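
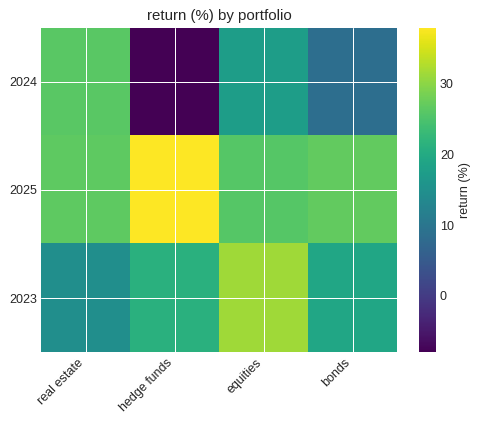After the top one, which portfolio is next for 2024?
equities

Top 3 for 2024: real estate ≈ 25, equities ≈ 20, bonds ≈ 10.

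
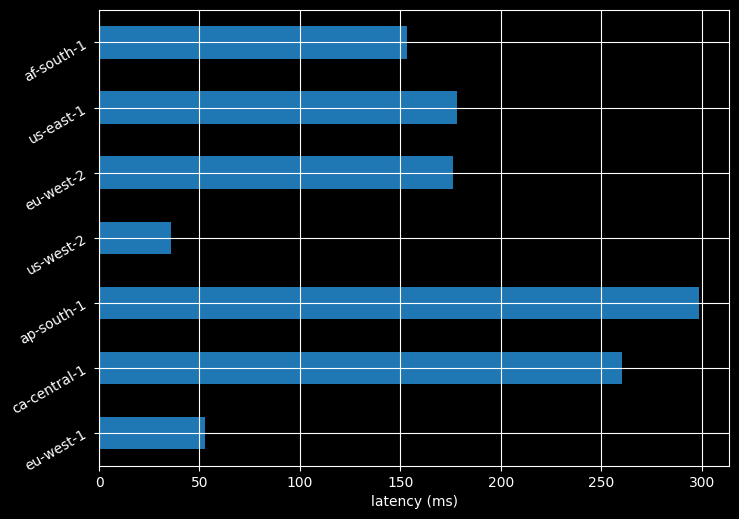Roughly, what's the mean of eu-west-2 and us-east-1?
(175 + 175) / 2 ≈ 175.

≈ 175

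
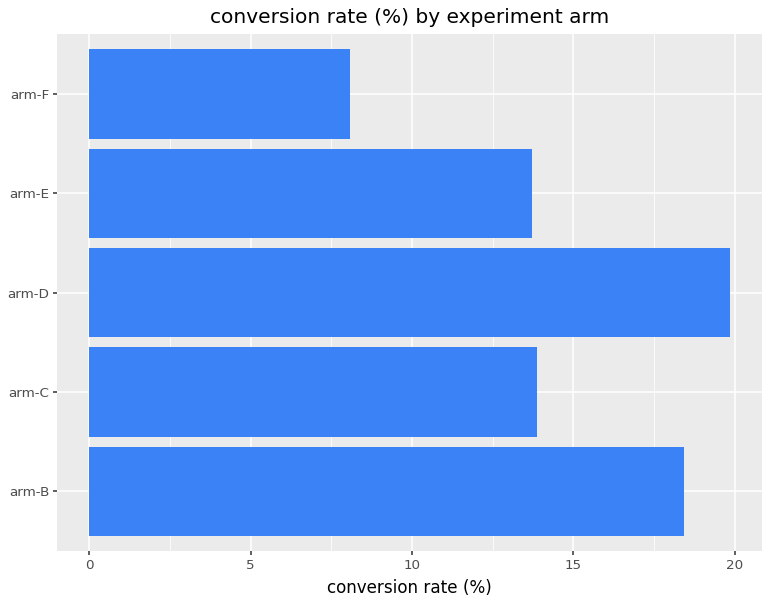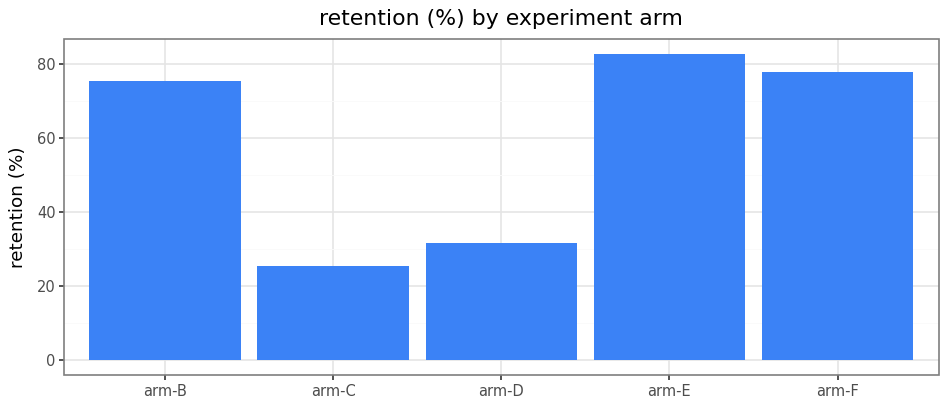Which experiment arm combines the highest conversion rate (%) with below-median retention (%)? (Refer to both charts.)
arm-D

Chart 2 median retention (%) ≈ 80; below-median experiment arms: arm-C, arm-D. Among those, arm-D has the highest conversion rate (%) (≈ 20).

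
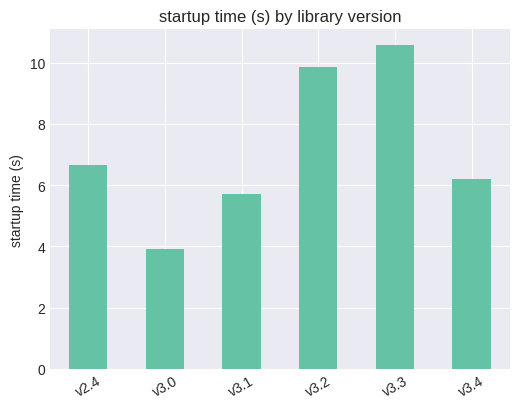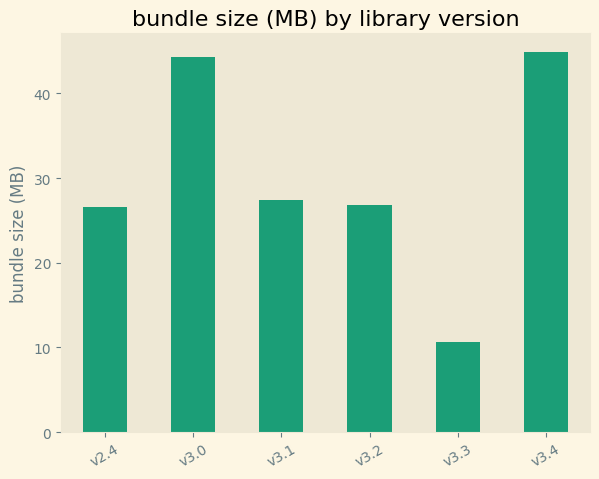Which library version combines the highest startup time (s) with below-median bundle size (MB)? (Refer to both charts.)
Chart 2 median bundle size (MB) ≈ 25; below-median library versions: v2.4, v3.2, v3.3. Among those, v3.3 has the highest startup time (s) (≈ 11).

v3.3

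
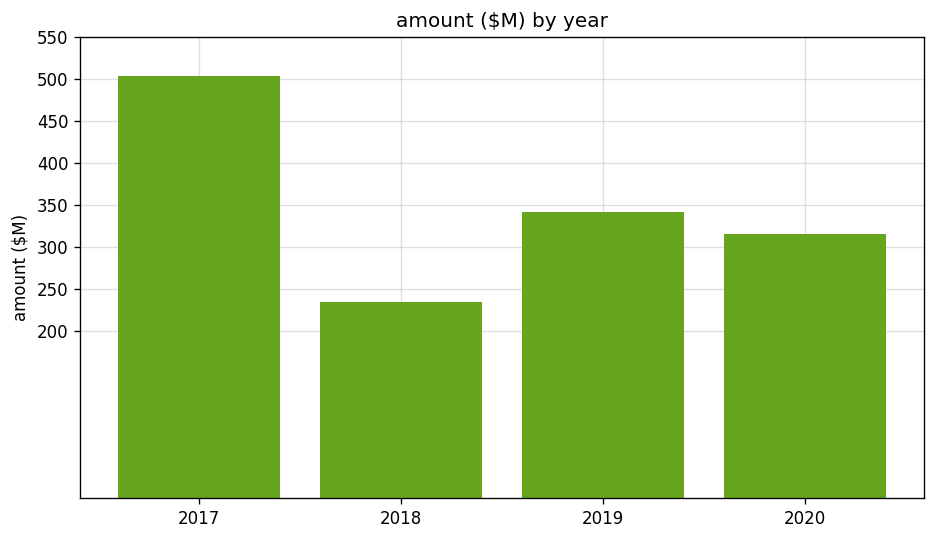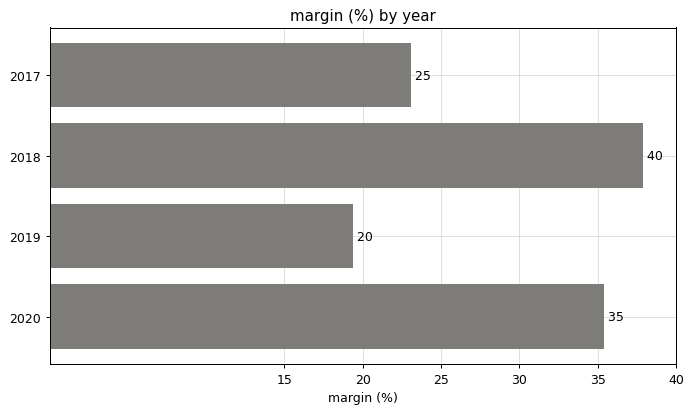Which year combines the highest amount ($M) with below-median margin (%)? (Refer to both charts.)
Chart 2 median margin (%) ≈ 30; below-median years: 2017, 2019. Among those, 2017 has the highest amount ($M) (≈ 500).

2017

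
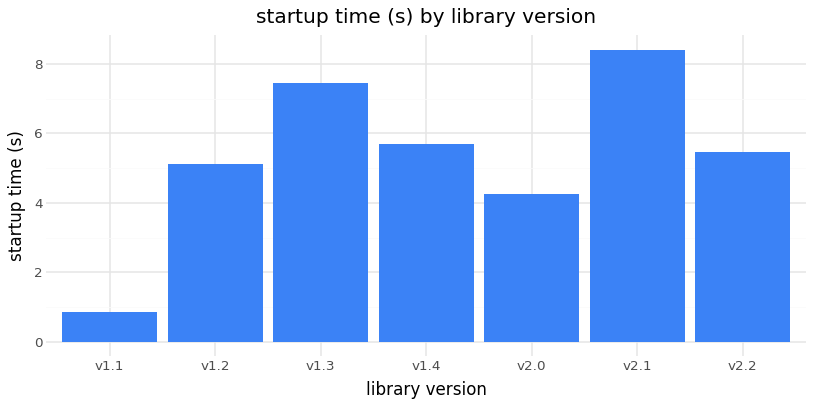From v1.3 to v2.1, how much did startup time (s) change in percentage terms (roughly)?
v1.3 ≈ 7, v2.1 ≈ 8; (8 − 7) / 7 ≈ +14.3%.

≈ +14.3%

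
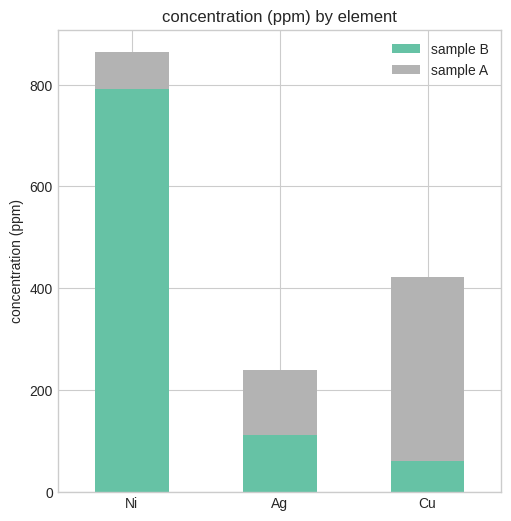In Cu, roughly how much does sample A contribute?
sample A top ≈ 400, bottom ≈ 100; segment ≈ 300.

≈ 300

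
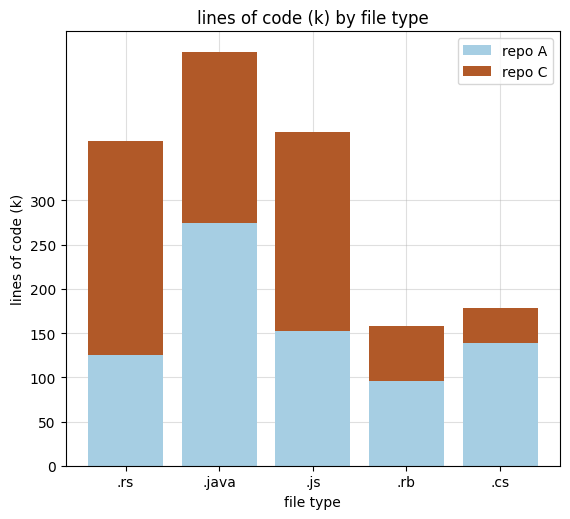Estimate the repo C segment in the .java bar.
repo C top ≈ 450, bottom ≈ 250; segment ≈ 200.

≈ 200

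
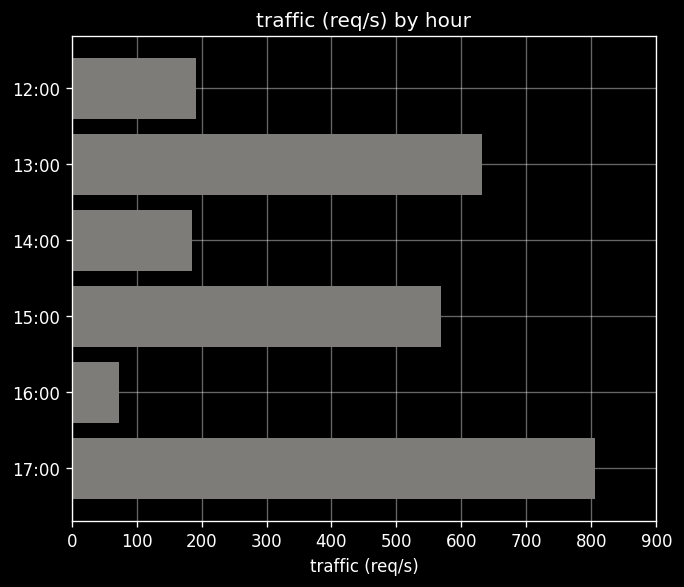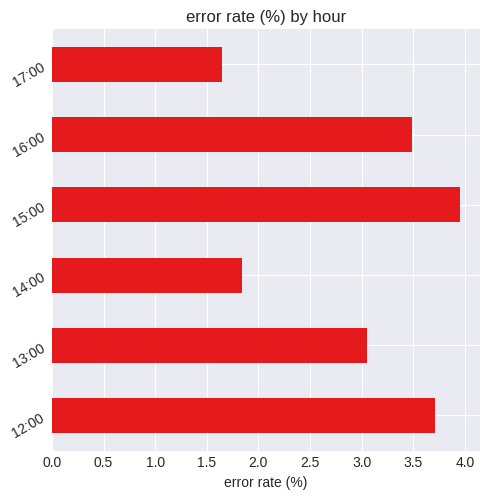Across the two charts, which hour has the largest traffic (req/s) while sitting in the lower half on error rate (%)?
17:00

Chart 2 median error rate (%) ≈ 3.5; below-median hours: 13:00, 14:00, 17:00. Among those, 17:00 has the highest traffic (req/s) (≈ 800).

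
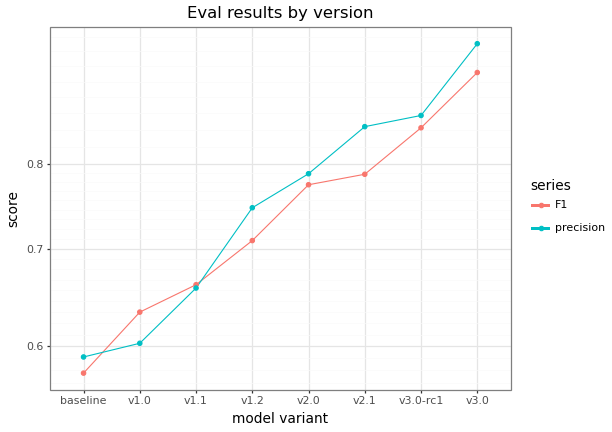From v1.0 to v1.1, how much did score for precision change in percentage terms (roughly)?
v1.0 ≈ 0.60, v1.1 ≈ 0.65; (0.65 − 0.60) / 0.60 ≈ +8.3%.

≈ +8.3%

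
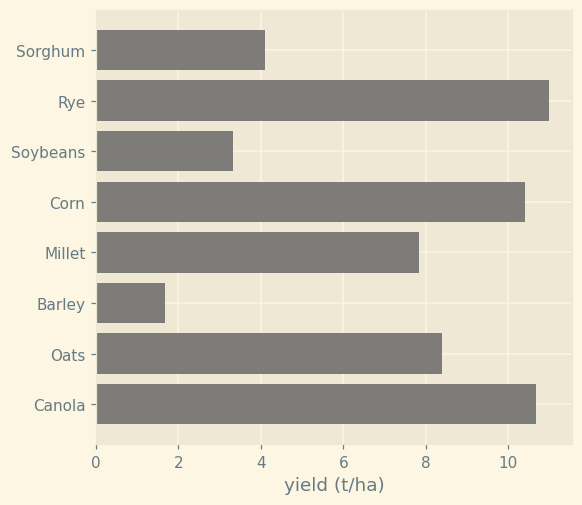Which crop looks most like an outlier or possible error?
Barley

Barley ≈ 2; the rest sit between ≈ 3 and ≈ 11.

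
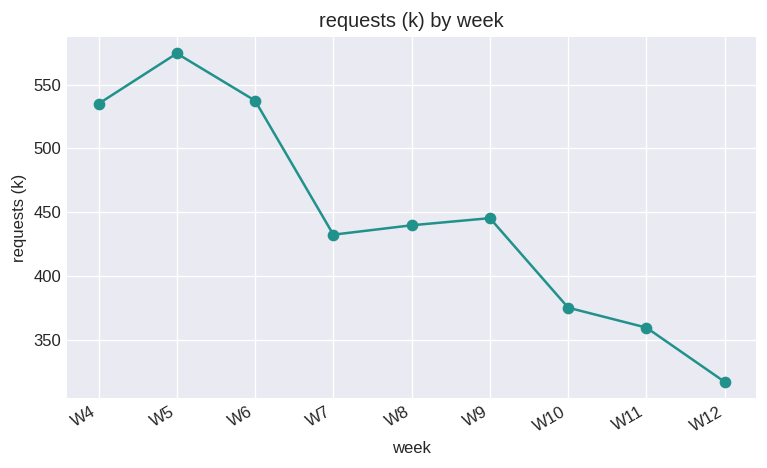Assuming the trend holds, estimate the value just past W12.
Last three: 375, 350, 325 → slope ≈ -25/step → next ≈ 300.

≈ 300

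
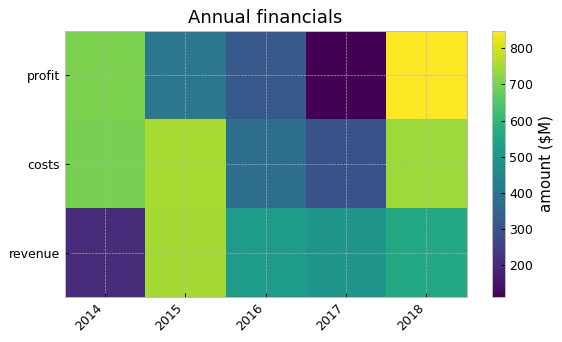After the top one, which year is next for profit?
Top 3 for profit: 2018 ≈ 800, 2014 ≈ 700, 2015 ≈ 400.

2014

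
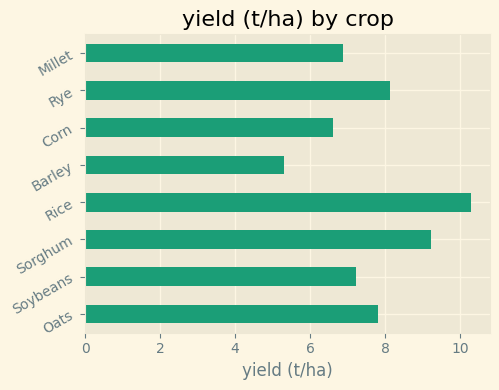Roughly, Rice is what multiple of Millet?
Rice ≈ 10, Millet ≈ 7; 10/7 ≈ 1.43.

≈ 1.43×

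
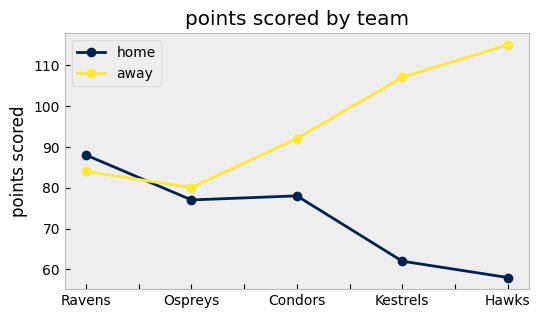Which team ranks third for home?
Ospreys

Top 4 for home: Ravens ≈ 90, Condors ≈ 80, Ospreys ≈ 75, Kestrels ≈ 60.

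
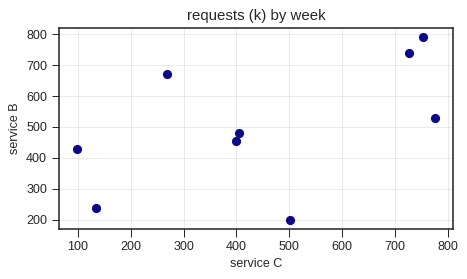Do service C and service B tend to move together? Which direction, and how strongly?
Points are positively correlated; moderate (|r| ≈ 0.5).

positive, moderate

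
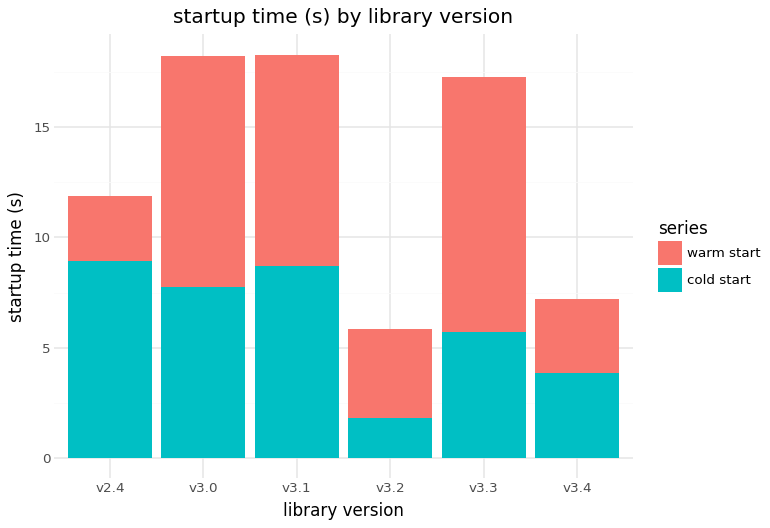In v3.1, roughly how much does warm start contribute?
≈ 10

warm start top ≈ 18, bottom ≈ 8; segment ≈ 10.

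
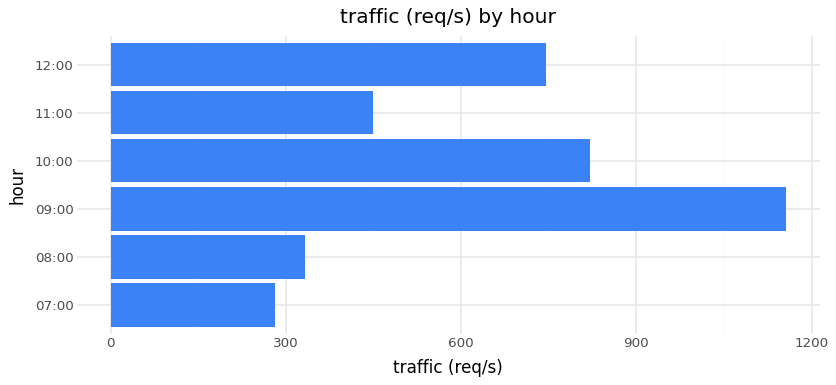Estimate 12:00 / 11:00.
≈ 1.75×

12:00 ≈ 700, 11:00 ≈ 400; 700/400 ≈ 1.75.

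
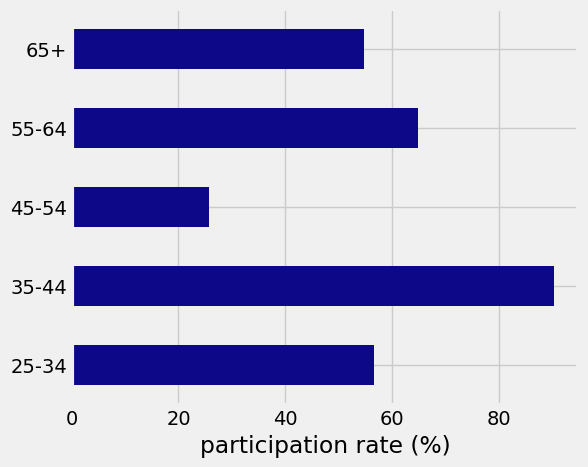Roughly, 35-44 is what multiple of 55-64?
35-44 ≈ 90, 55-64 ≈ 60; 90/60 ≈ 1.5.

≈ 1.5×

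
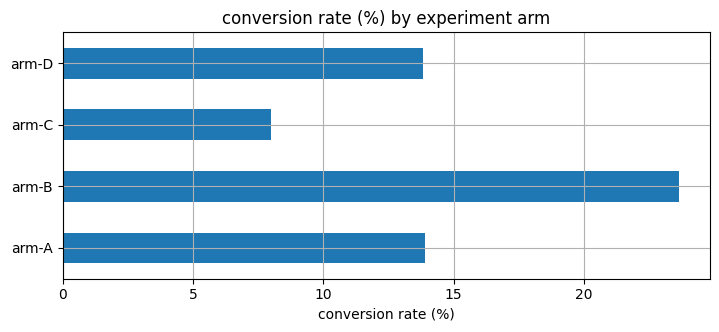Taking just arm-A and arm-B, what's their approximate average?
(14 + 24) / 2 ≈ 19.

≈ 19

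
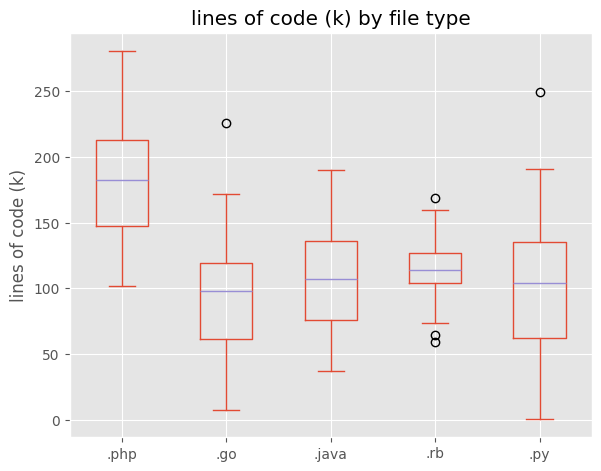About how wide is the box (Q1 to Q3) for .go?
≈ 60

Q3 ≈ 120, Q1 ≈ 60; IQR ≈ 60.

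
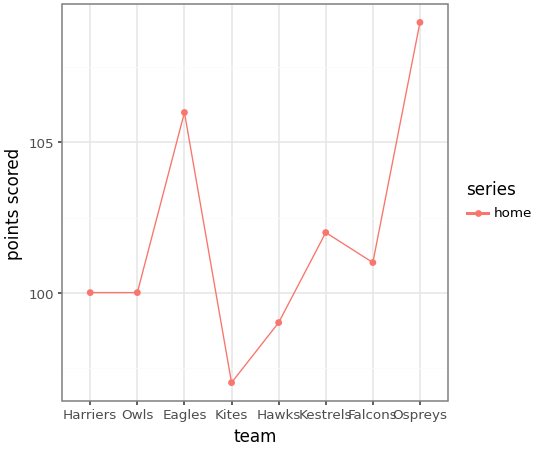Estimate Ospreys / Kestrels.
Ospreys ≈ 109, Kestrels ≈ 102; 109/102 ≈ 1.07.

≈ 1.07×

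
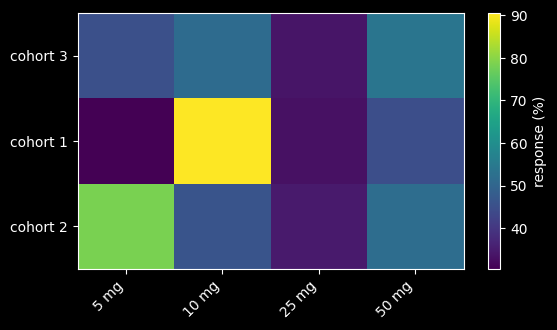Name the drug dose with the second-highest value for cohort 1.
50 mg

Top 3 for cohort 1: 10 mg ≈ 90, 50 mg ≈ 40, 25 mg ≈ 30.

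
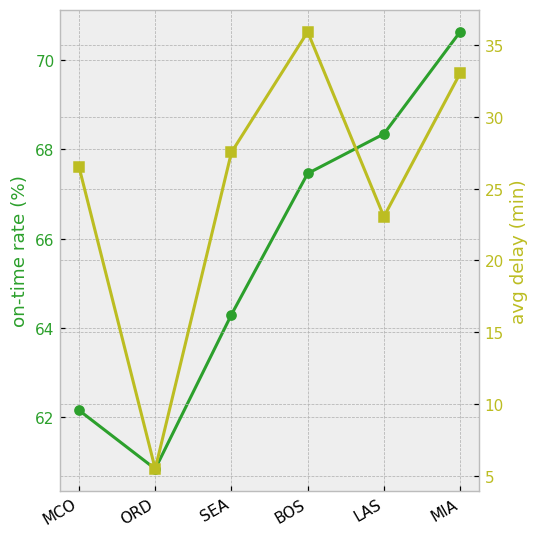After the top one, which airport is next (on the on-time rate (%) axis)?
Top 3 (on the on-time rate (%) axis): MIA ≈ 71, LAS ≈ 68, BOS ≈ 67.

LAS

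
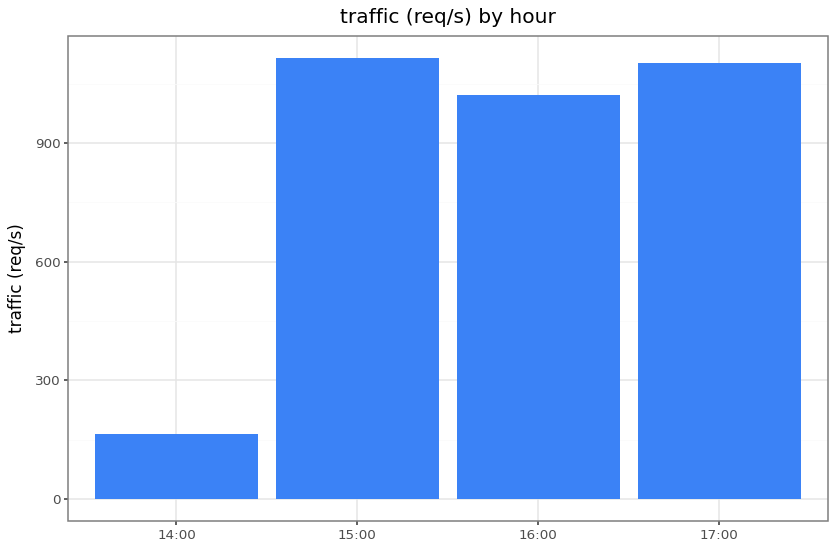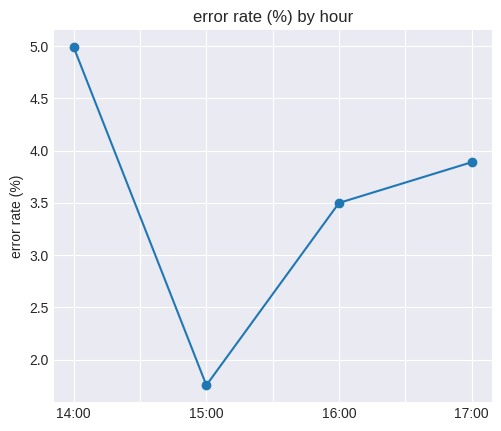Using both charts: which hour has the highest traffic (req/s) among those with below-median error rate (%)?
15:00

Chart 2 median error rate (%) ≈ 3.5; below-median hours: 15:00, 16:00. Among those, 15:00 has the highest traffic (req/s) (≈ 1200).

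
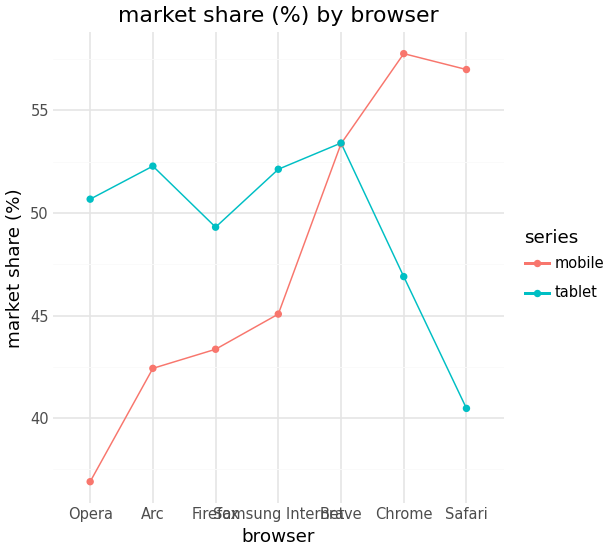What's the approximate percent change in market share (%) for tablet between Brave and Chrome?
≈ -14.8%

Brave ≈ 54, Chrome ≈ 46; (46 − 54) / 54 ≈ -14.8%.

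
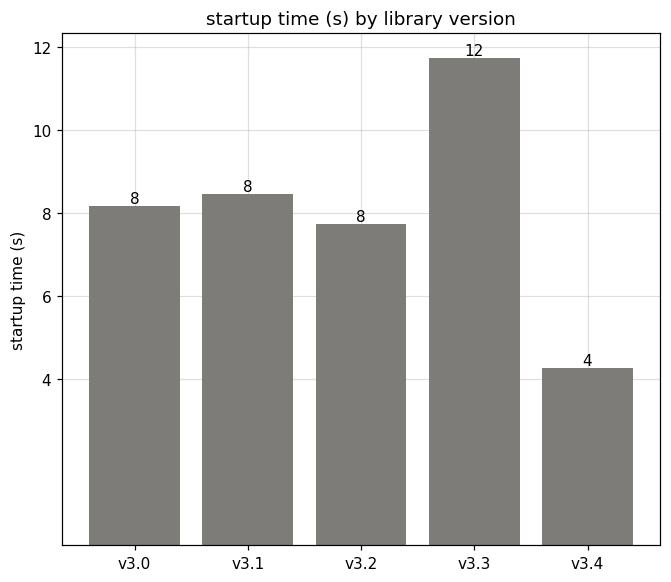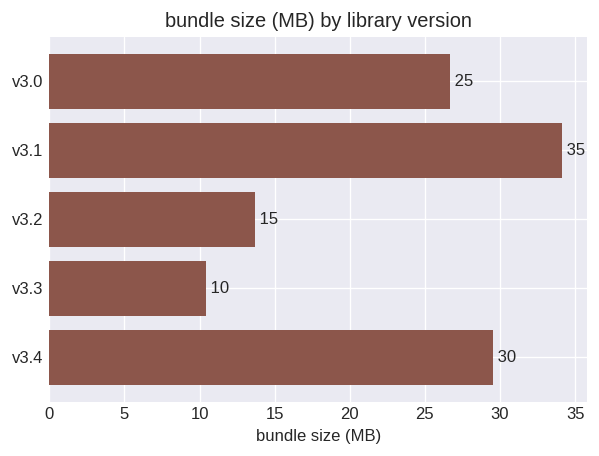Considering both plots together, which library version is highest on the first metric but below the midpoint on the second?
v3.3

Chart 2 median bundle size (MB) ≈ 25; below-median library versions: v3.2, v3.3. Among those, v3.3 has the highest startup time (s) (≈ 12).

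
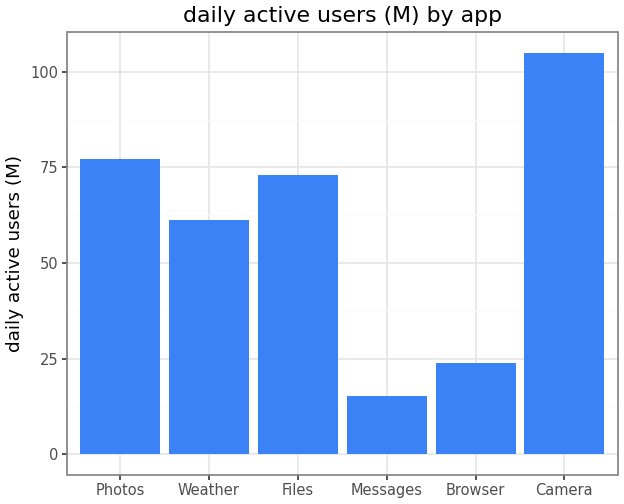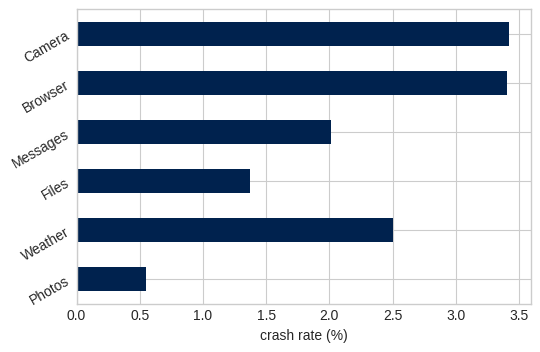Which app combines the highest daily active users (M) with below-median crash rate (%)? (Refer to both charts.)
Chart 2 median crash rate (%) ≈ 2.5; below-median apps: Photos, Files, Messages. Among those, Photos has the highest daily active users (M) (≈ 80).

Photos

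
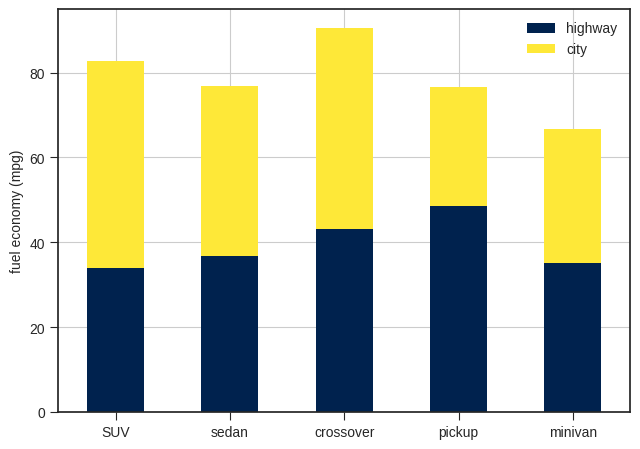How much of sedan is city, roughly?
city top ≈ 80, bottom ≈ 40; segment ≈ 40.

≈ 40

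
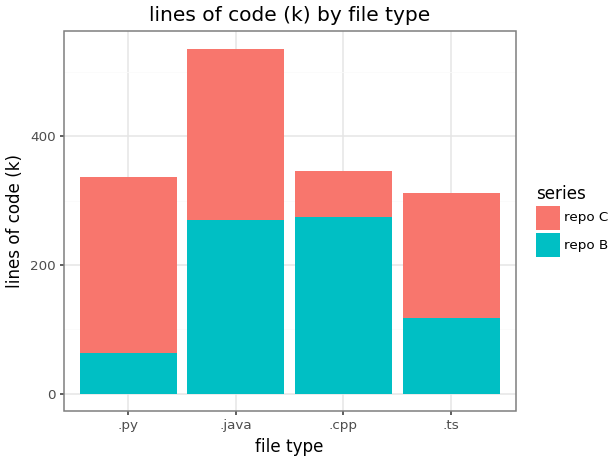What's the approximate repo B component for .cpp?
repo B top ≈ 250, bottom ≈ 0; segment ≈ 250.

≈ 250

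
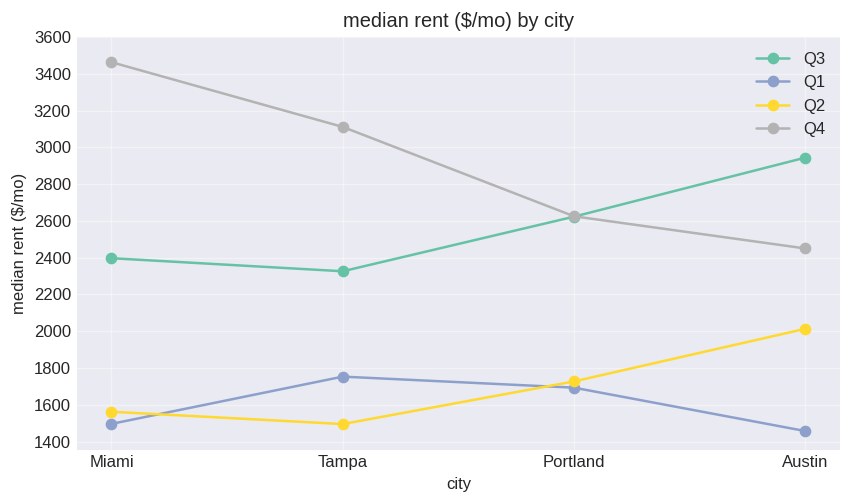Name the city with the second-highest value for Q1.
Portland

Top 3 for Q1: Tampa ≈ 1800, Portland ≈ 1600, Miami ≈ 1400.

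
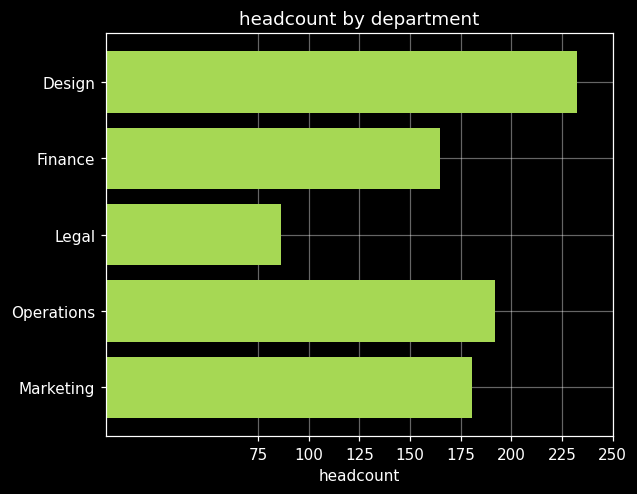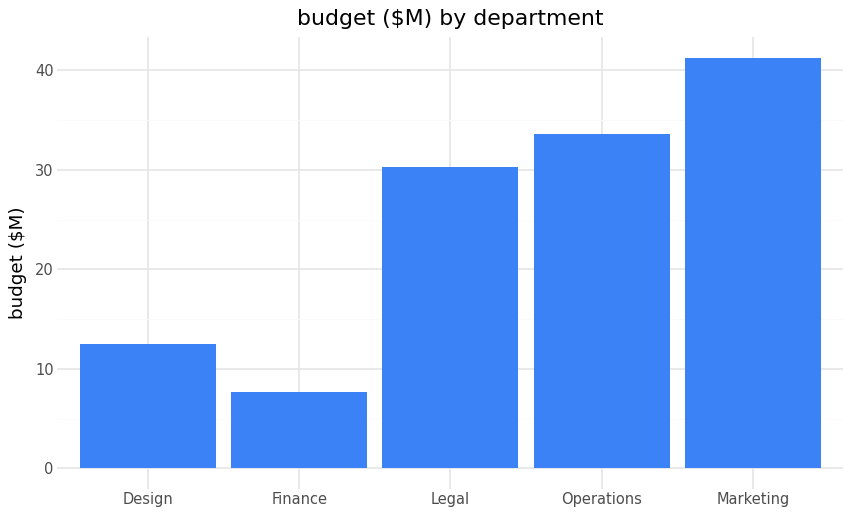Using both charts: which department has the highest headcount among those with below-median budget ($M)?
Chart 2 median budget ($M) ≈ 30; below-median departments: Design, Finance. Among those, Design has the highest headcount (≈ 225).

Design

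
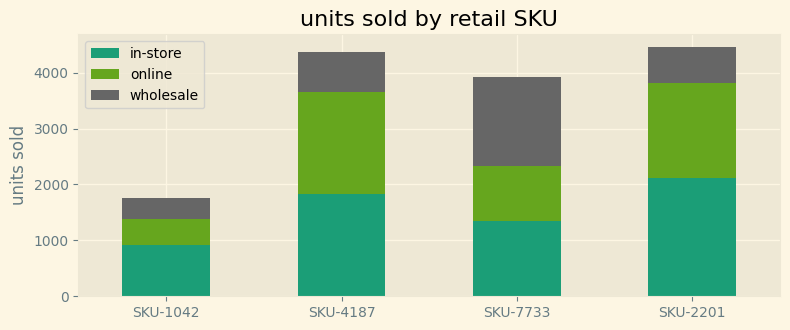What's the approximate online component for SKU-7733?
online top ≈ 2500, bottom ≈ 1500; segment ≈ 1000.

≈ 1000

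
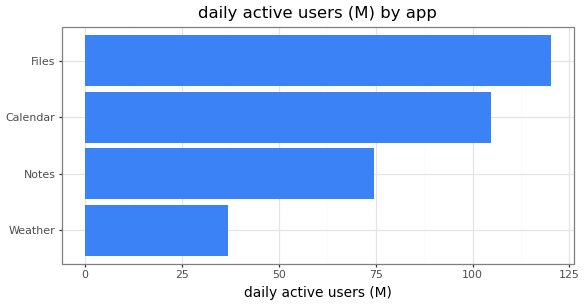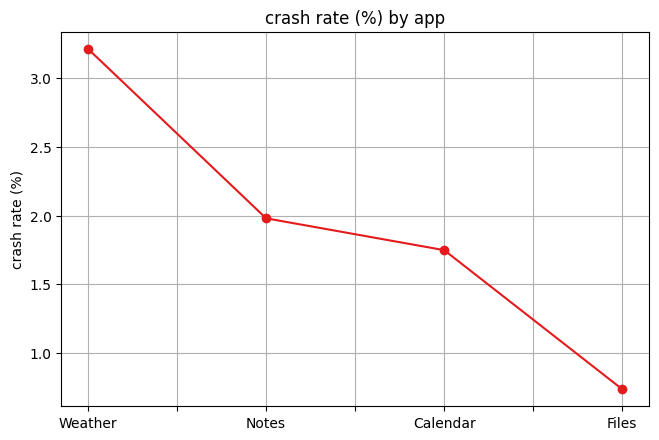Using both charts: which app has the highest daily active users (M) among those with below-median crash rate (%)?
Chart 2 median crash rate (%) ≈ 2; below-median apps: Calendar, Files. Among those, Files has the highest daily active users (M) (≈ 120).

Files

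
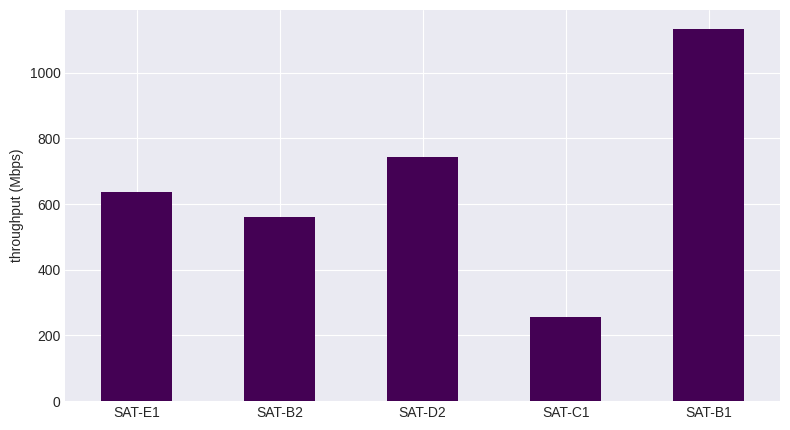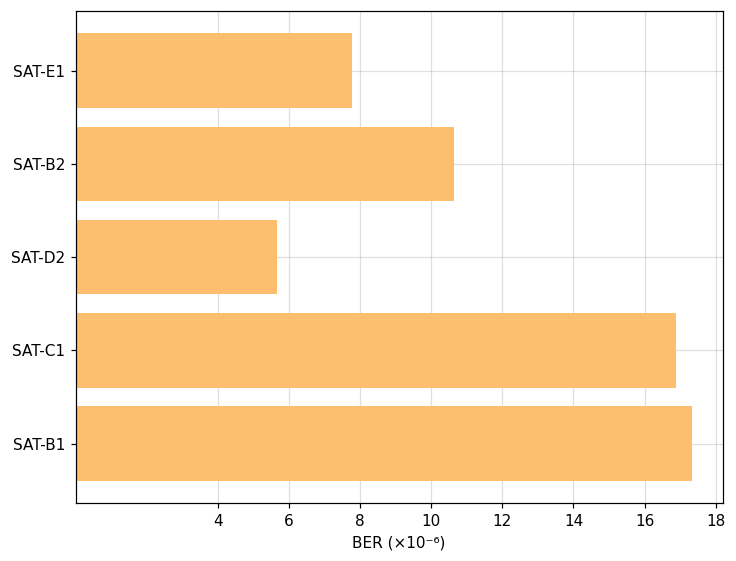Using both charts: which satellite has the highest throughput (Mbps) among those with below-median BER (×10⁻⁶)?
SAT-D2

Chart 2 median BER (×10⁻⁶) ≈ 10; below-median satellites: SAT-E1, SAT-D2. Among those, SAT-D2 has the highest throughput (Mbps) (≈ 800).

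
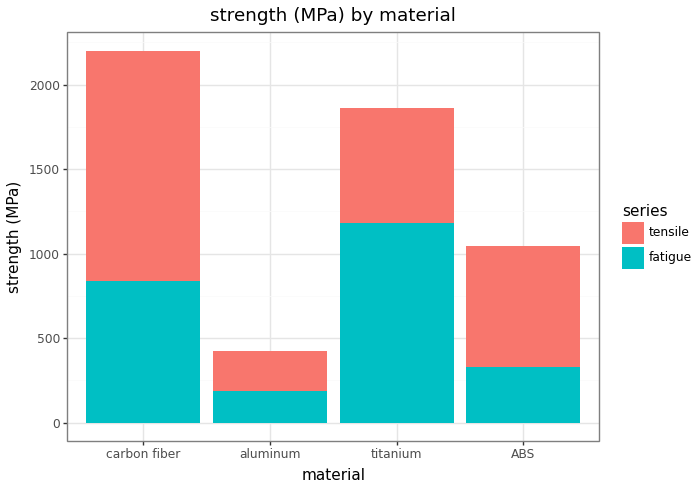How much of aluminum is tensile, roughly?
tensile top ≈ 400, bottom ≈ 200; segment ≈ 200.

≈ 200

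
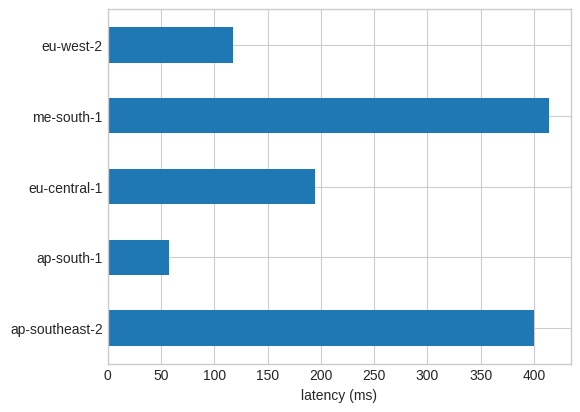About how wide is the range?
≈ 350

Max me-south-1 ≈ 400, min ap-south-1 ≈ 50; range ≈ 350.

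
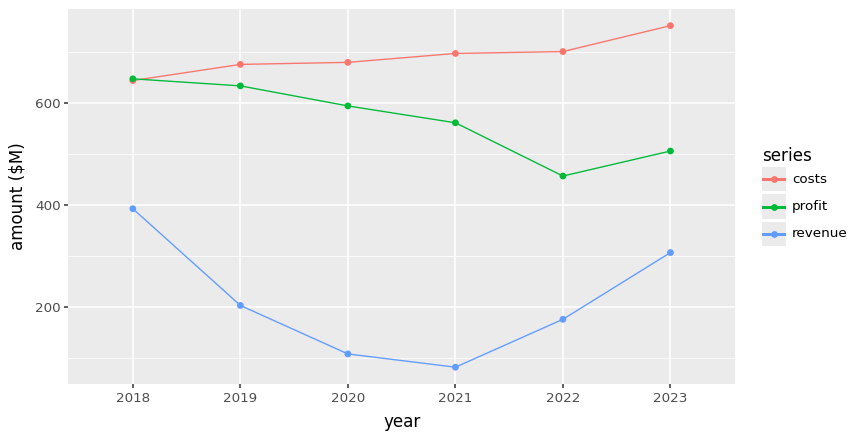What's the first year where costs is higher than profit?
2019

2018: costs ≈ 600 vs profit ≈ 600 (not yet); 2019: costs ≈ 700 vs profit ≈ 600 (first crossover).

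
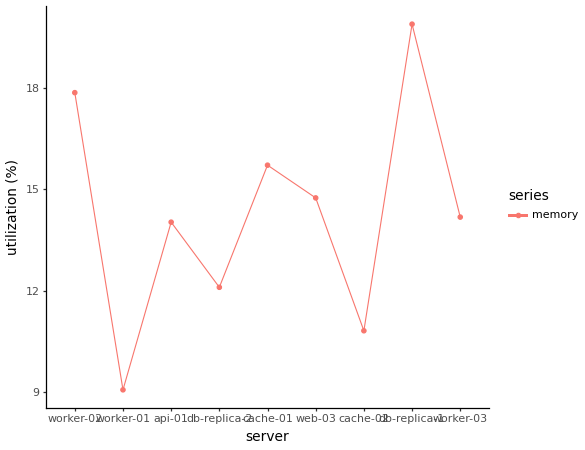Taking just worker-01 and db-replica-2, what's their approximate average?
≈ 10

(9 + 12) / 2 ≈ 10.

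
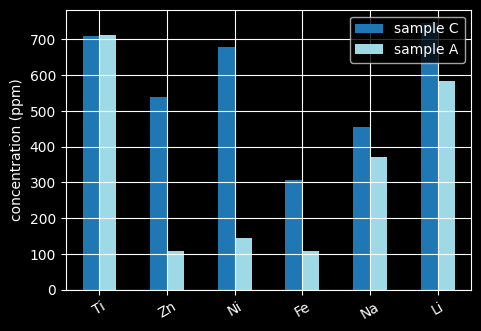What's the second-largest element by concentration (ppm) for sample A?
Li

Top 3 for sample A: Ti ≈ 700, Li ≈ 600, Na ≈ 400.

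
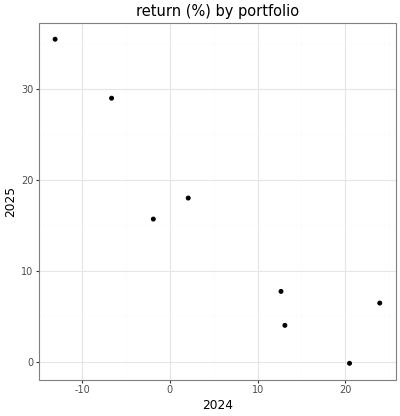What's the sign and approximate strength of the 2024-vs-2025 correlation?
Points are negatively correlated; strong (|r| ≈ 0.9).

negative, strong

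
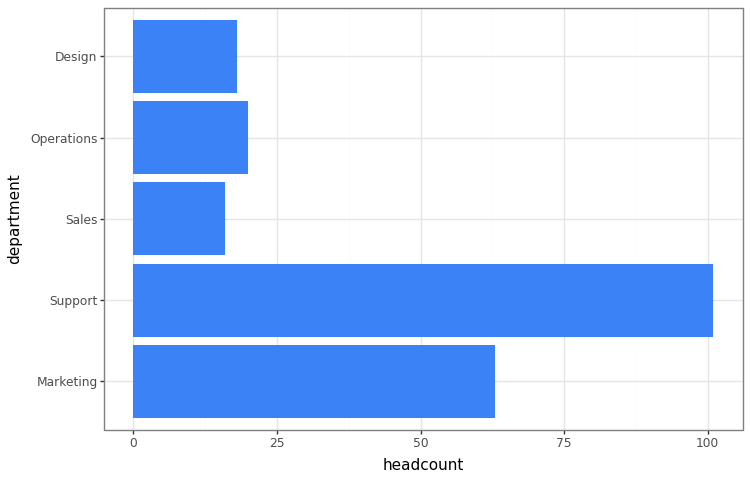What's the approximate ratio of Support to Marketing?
≈ 1.67×

Support ≈ 100, Marketing ≈ 60; 100/60 ≈ 1.67.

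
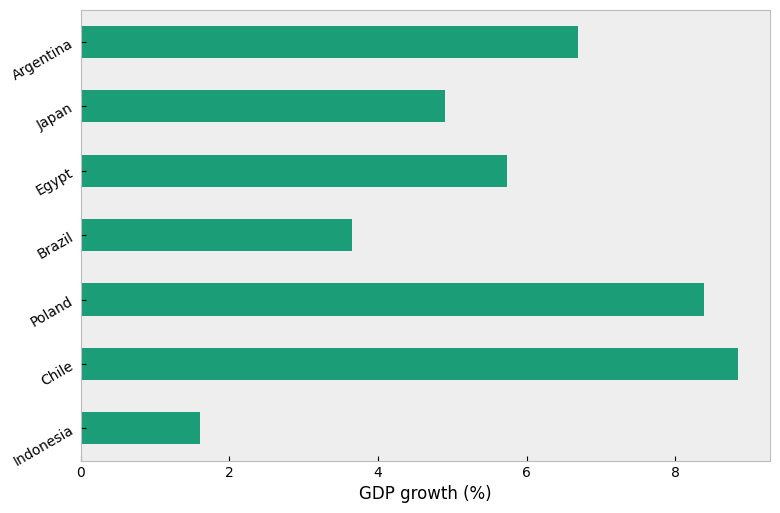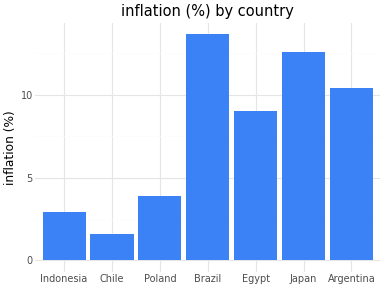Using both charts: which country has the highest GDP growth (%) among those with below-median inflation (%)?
Chile

Chart 2 median inflation (%) ≈ 10; below-median countries: Indonesia, Chile, Poland. Among those, Chile has the highest GDP growth (%) (≈ 9).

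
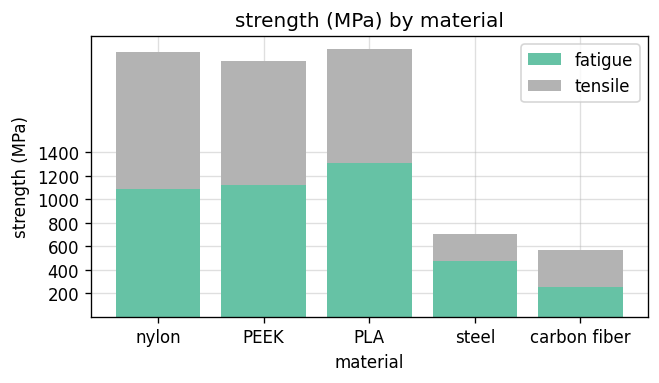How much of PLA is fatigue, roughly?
≈ 1400

fatigue top ≈ 1400, bottom ≈ 0; segment ≈ 1400.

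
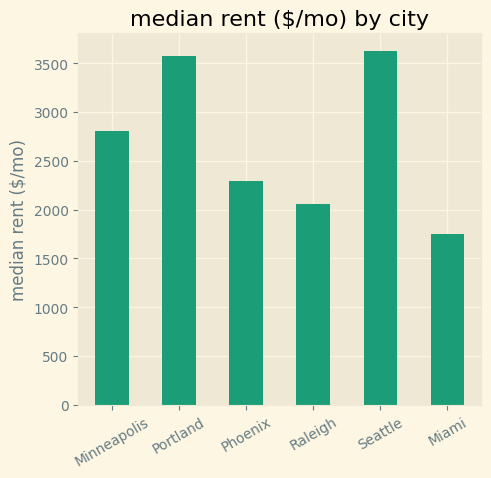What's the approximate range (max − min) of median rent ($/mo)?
Max Seattle ≈ 3500, min Miami ≈ 1500; range ≈ 2000.

≈ 2000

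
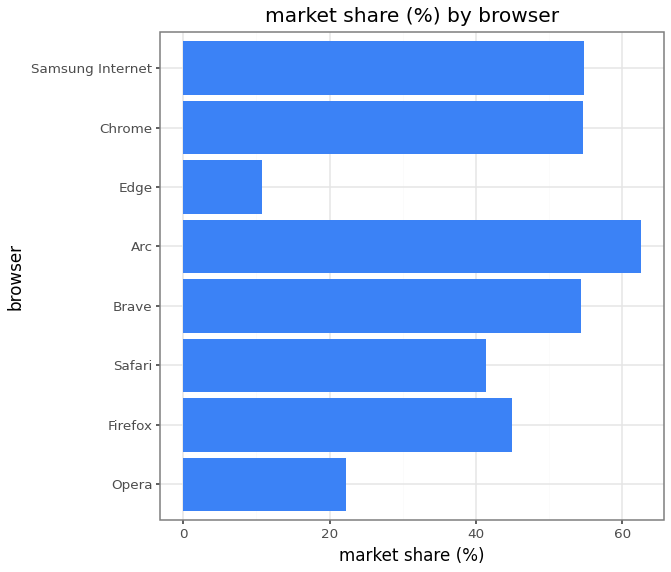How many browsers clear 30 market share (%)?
Above 30: Firefox, Safari, Brave, Arc, Chrome, Samsung Internet.

6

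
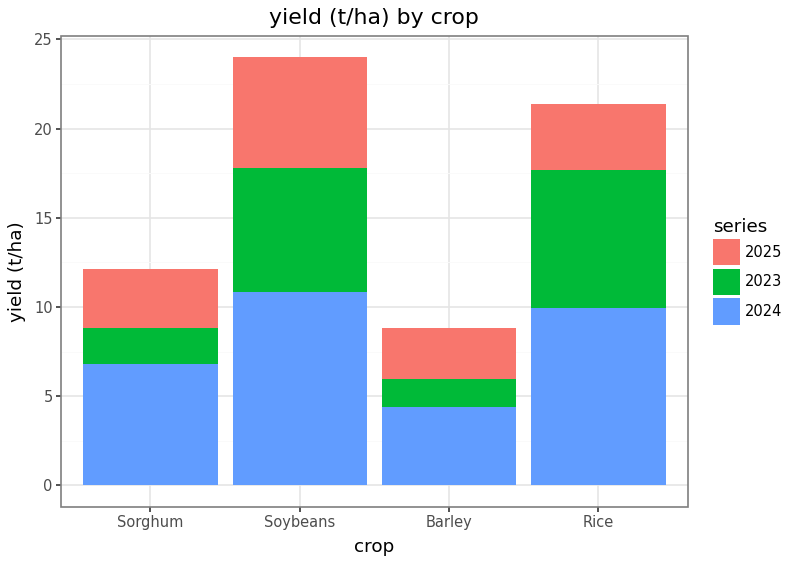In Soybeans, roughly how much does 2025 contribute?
2025 top ≈ 24, bottom ≈ 18; segment ≈ 6.

≈ 6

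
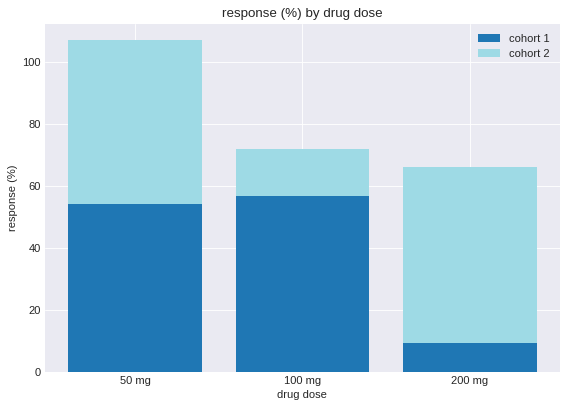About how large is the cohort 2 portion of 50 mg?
cohort 2 top ≈ 110, bottom ≈ 50; segment ≈ 60.

≈ 60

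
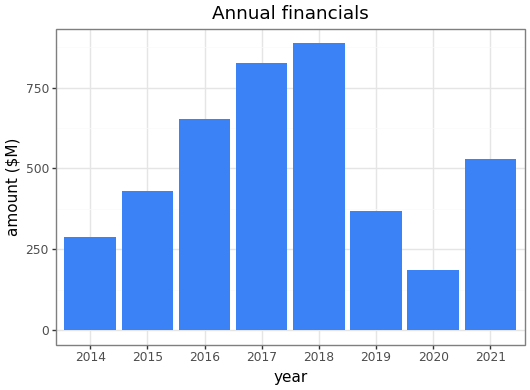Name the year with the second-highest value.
Top 3: 2018 ≈ 900, 2017 ≈ 800, 2016 ≈ 700.

2017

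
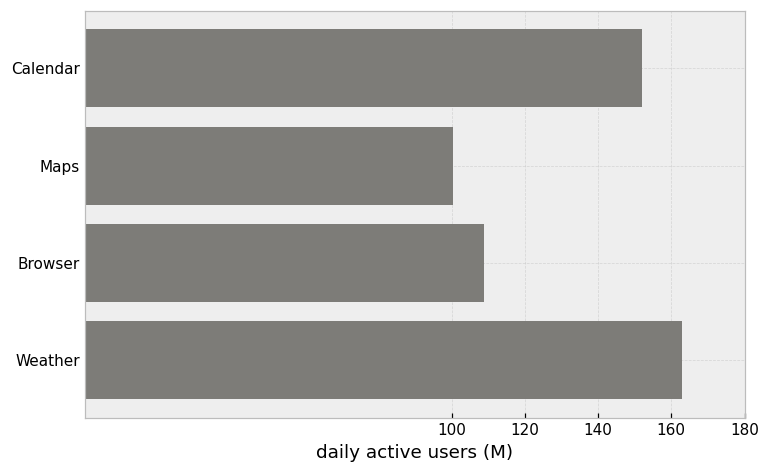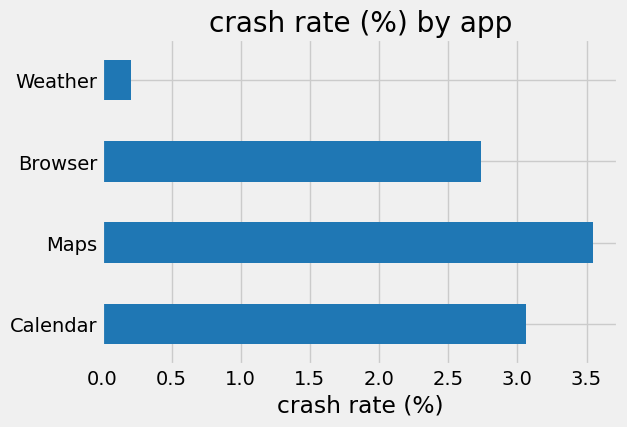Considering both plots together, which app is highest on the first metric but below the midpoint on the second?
Weather

Chart 2 median crash rate (%) ≈ 3; below-median apps: Browser, Weather. Among those, Weather has the highest daily active users (M) (≈ 160).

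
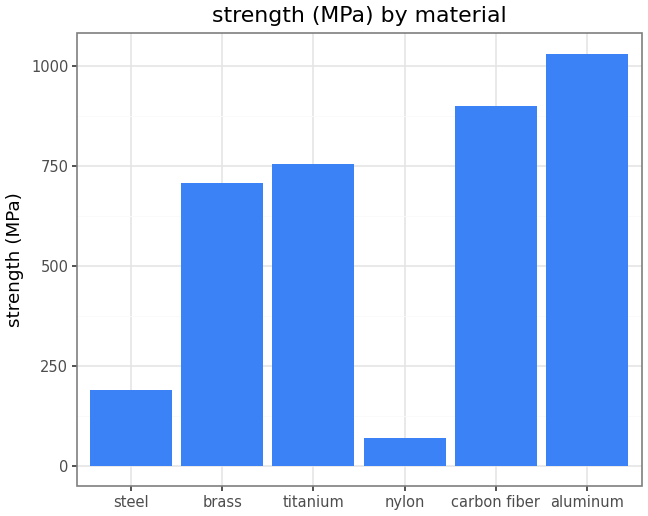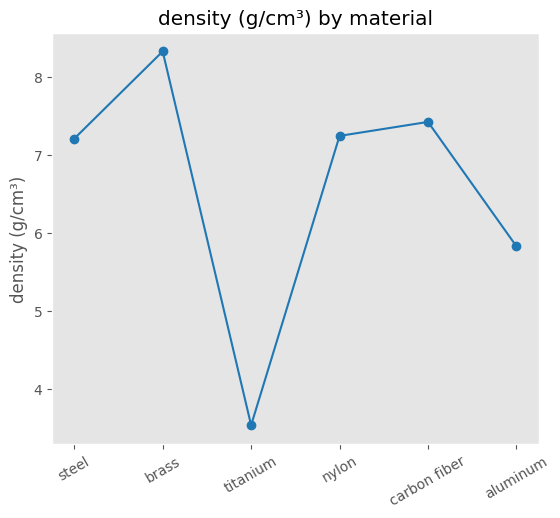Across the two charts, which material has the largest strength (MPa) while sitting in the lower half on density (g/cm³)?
aluminum

Chart 2 median density (g/cm³) ≈ 7; below-median materials: steel, titanium, aluminum. Among those, aluminum has the highest strength (MPa) (≈ 1000).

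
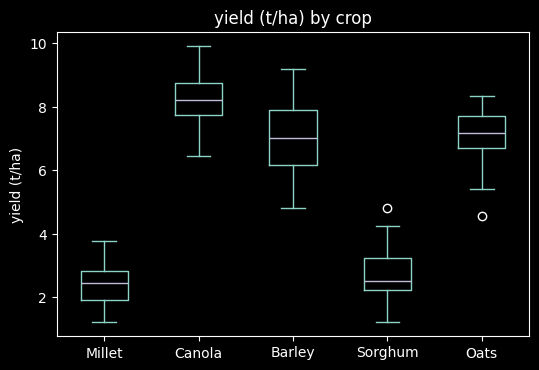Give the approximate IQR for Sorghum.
Q3 ≈ 3, Q1 ≈ 2; IQR ≈ 1.

≈ 1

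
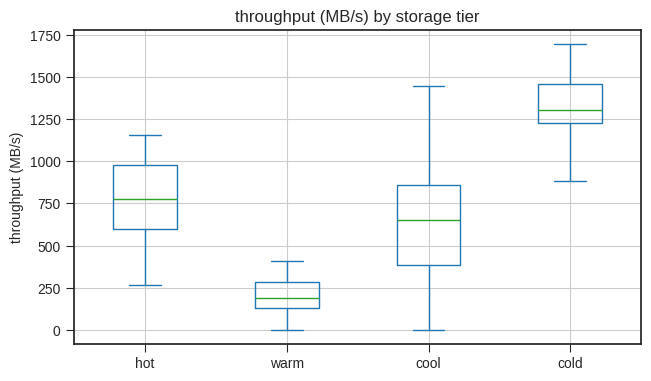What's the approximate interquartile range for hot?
Q3 ≈ 1000, Q1 ≈ 600; IQR ≈ 400.

≈ 400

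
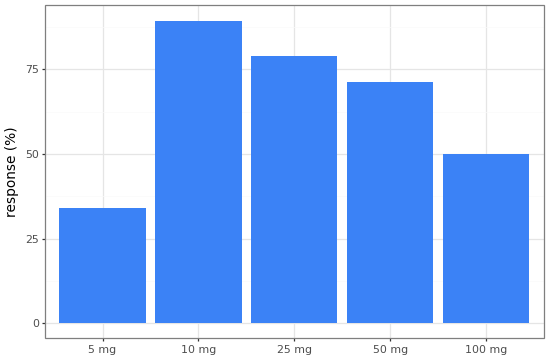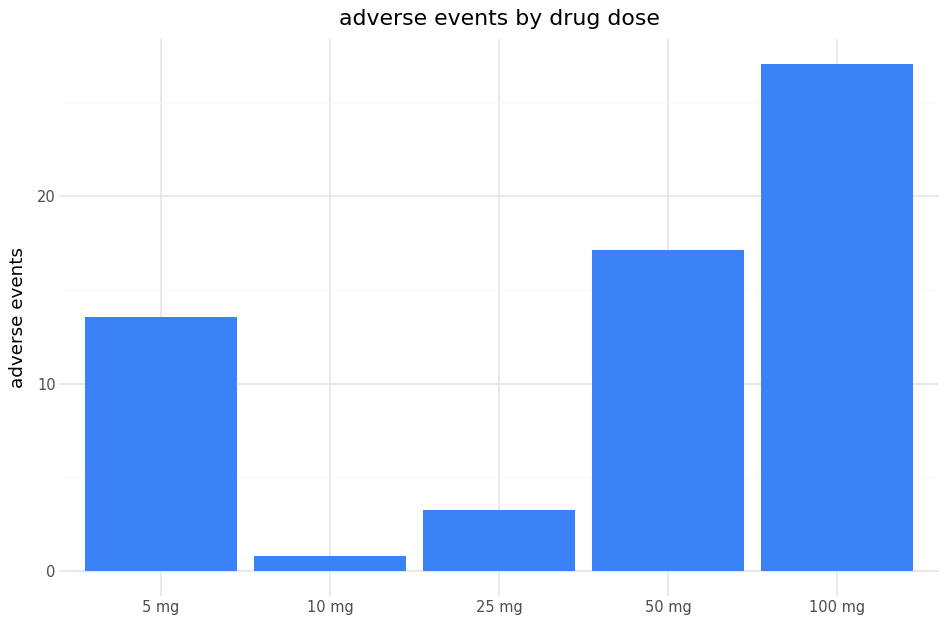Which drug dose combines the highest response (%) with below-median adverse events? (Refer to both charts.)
Chart 2 median adverse events ≈ 15; below-median drug doses: 10 mg, 25 mg. Among those, 10 mg has the highest response (%) (≈ 90).

10 mg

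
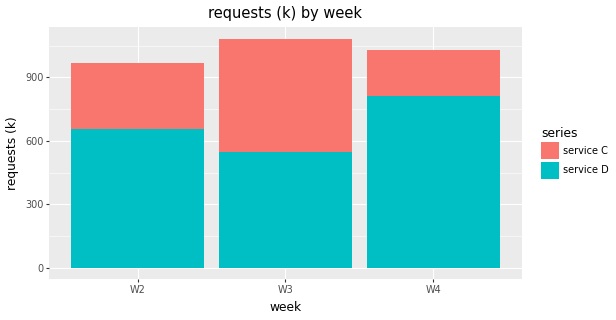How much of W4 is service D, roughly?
≈ 800

service D top ≈ 800, bottom ≈ 0; segment ≈ 800.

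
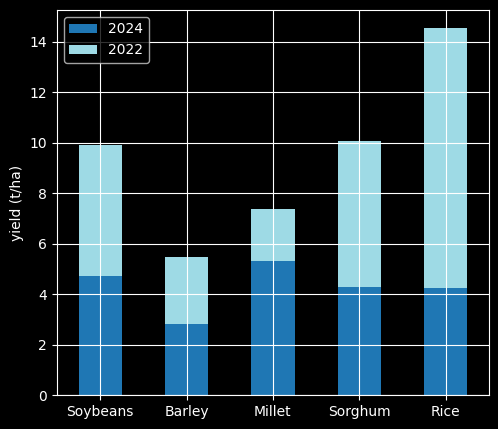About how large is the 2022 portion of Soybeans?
2022 top ≈ 10, bottom ≈ 4; segment ≈ 6.

≈ 6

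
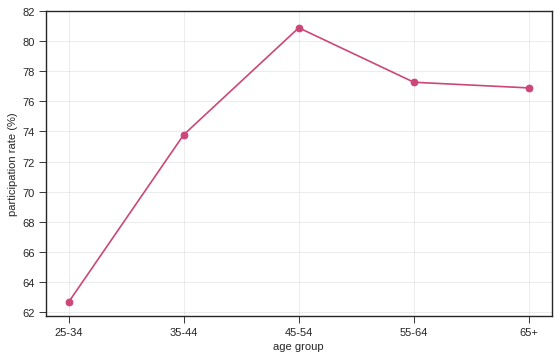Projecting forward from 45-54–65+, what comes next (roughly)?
Last three: 80, 78, 76 → slope ≈ -2/step → next ≈ 74.

≈ 74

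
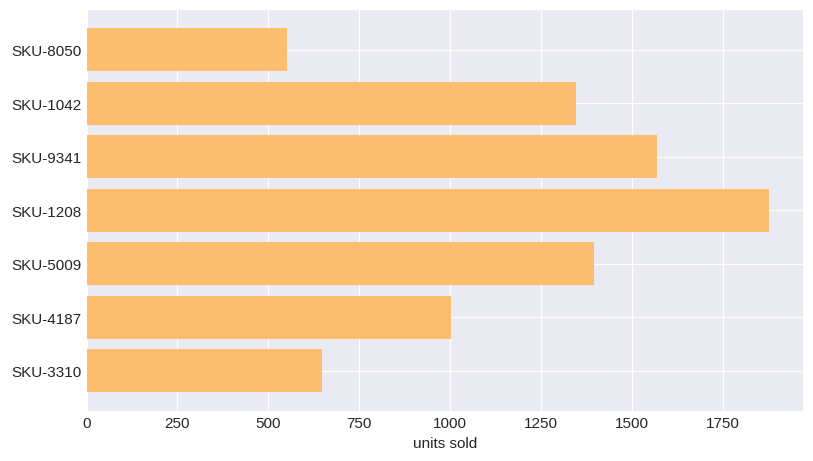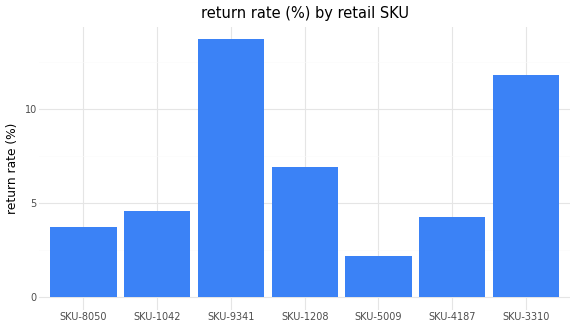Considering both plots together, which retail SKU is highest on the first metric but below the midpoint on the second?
SKU-5009

Chart 2 median return rate (%) ≈ 4; below-median retail SKUs: SKU-8050, SKU-5009, SKU-4187. Among those, SKU-5009 has the highest units sold (≈ 1400).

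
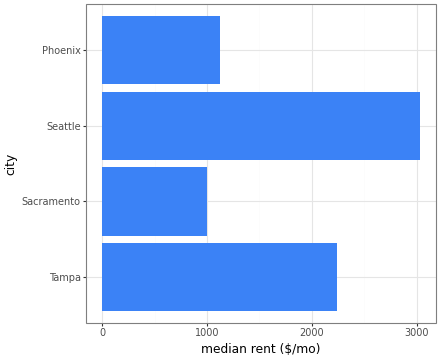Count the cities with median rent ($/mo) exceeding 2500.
1

Above 2500: Seattle.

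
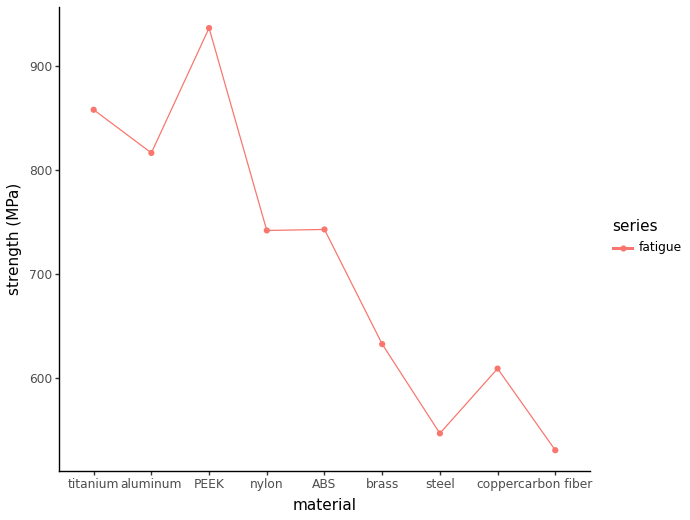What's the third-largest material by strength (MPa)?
aluminum

Top 4: PEEK ≈ 950, titanium ≈ 850, aluminum ≈ 800, ABS ≈ 750.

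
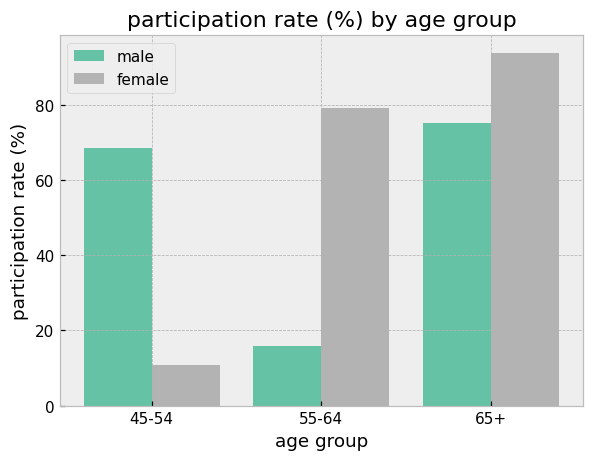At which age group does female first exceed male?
45-54: female ≈ 10 vs male ≈ 70 (not yet); 55-64: female ≈ 80 vs male ≈ 20 (first crossover).

55-64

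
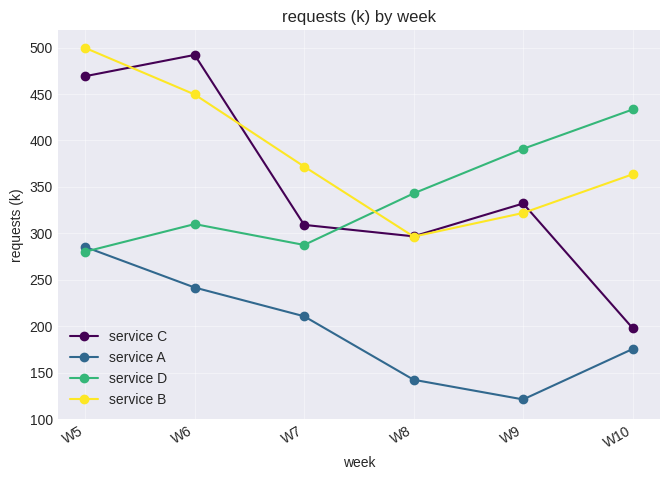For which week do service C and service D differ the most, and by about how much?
W10: service C ≈ 200, service D ≈ 450 → gap ≈ 250. Next-largest (W5) is only ≈ 150.

W10, ≈ 250 k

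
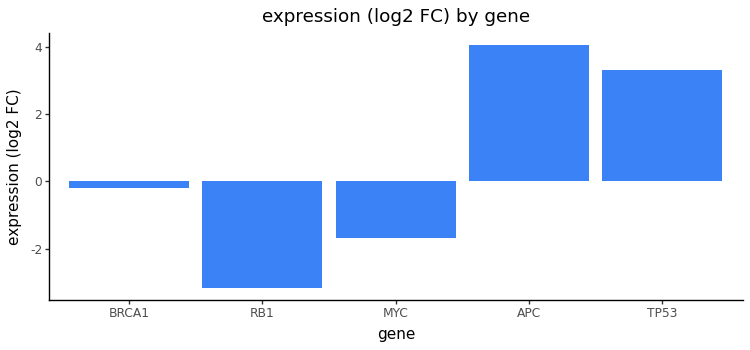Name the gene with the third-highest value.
BRCA1

Top 4: APC ≈ 4, TP53 ≈ 3, BRCA1 ≈ 0, MYC ≈ -2.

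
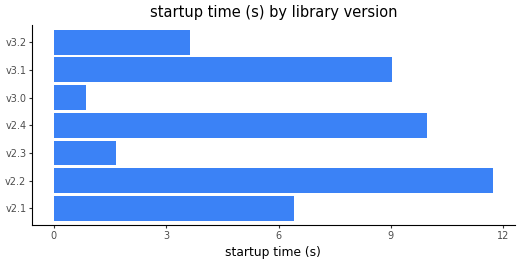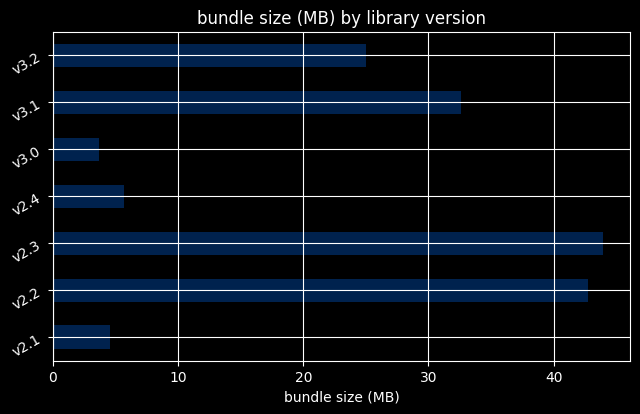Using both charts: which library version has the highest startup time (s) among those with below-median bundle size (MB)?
Chart 2 median bundle size (MB) ≈ 25; below-median library versions: v2.1, v2.4, v3.0. Among those, v2.4 has the highest startup time (s) (≈ 10).

v2.4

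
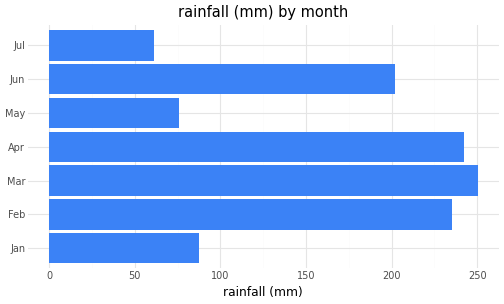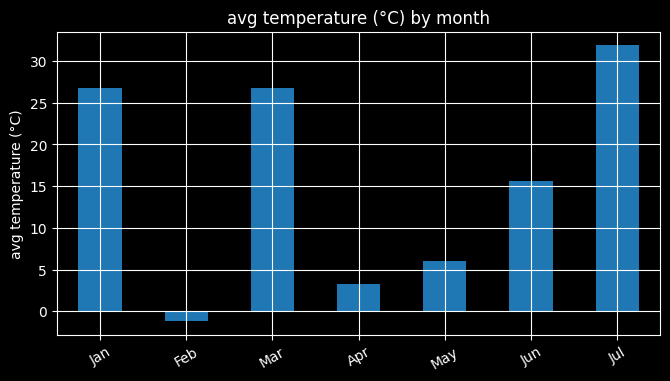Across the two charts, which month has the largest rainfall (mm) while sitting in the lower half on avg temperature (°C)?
Chart 2 median avg temperature (°C) ≈ 15; below-median months: Feb, Apr, May. Among those, Apr has the highest rainfall (mm) (≈ 250).

Apr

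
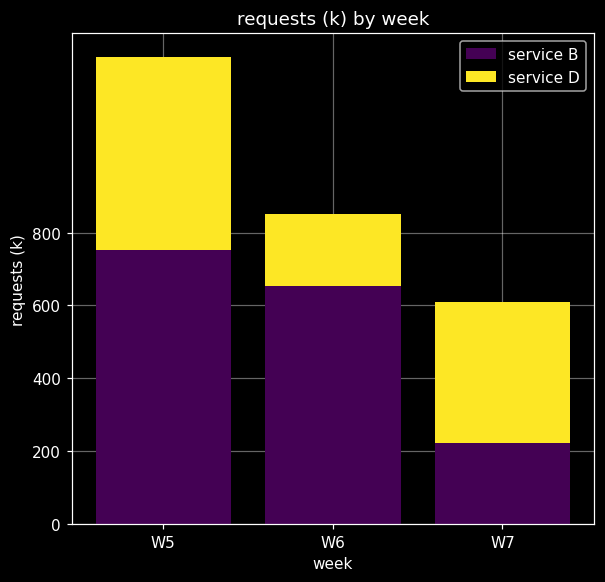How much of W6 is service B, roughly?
≈ 600

service B top ≈ 600, bottom ≈ 0; segment ≈ 600.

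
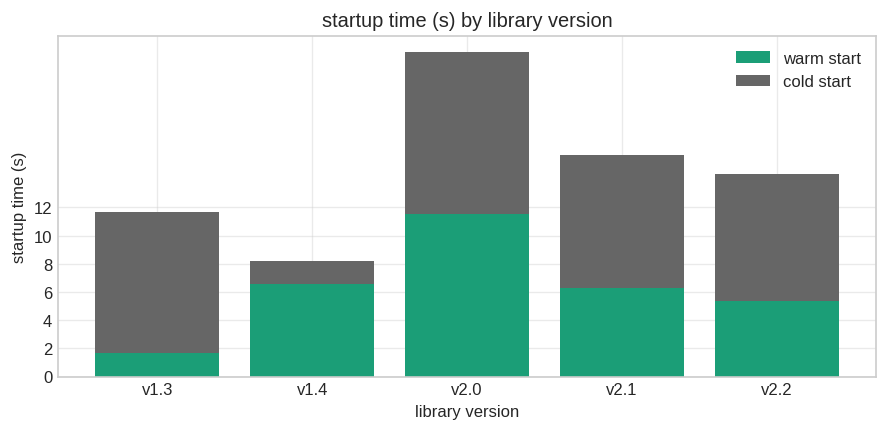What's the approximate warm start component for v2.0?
≈ 12

warm start top ≈ 12, bottom ≈ 0; segment ≈ 12.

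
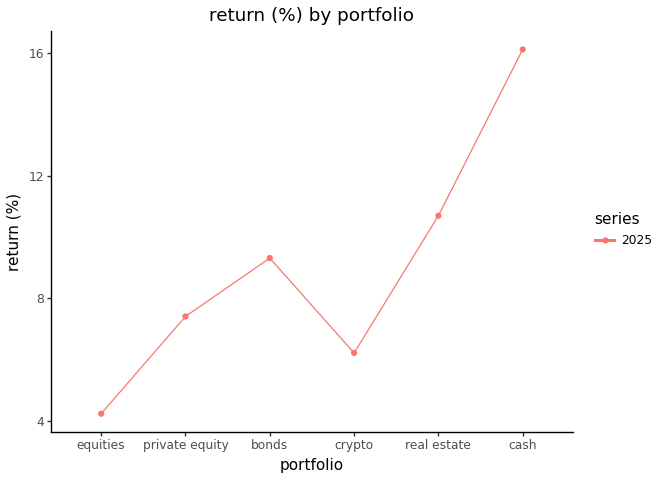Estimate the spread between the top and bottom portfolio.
Max cash ≈ 16, min equities ≈ 4; range ≈ 12.

≈ 12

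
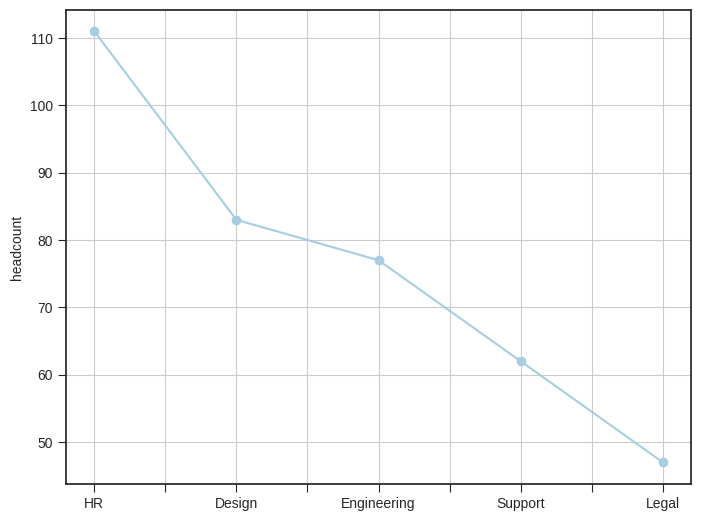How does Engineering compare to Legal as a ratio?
≈ 1.6×

Engineering ≈ 80, Legal ≈ 50; 80/50 ≈ 1.6.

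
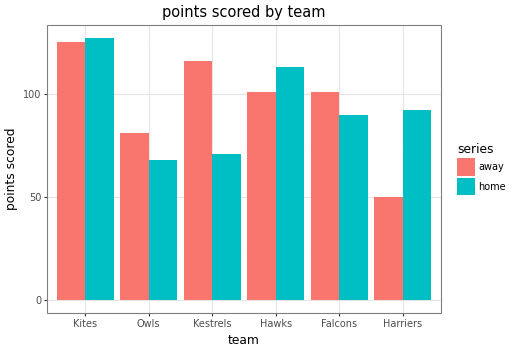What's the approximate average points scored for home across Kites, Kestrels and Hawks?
≈ 107

(120 + 80 + 120) / 3 ≈ 107.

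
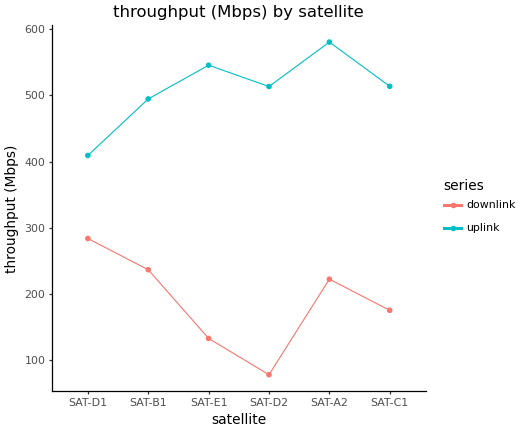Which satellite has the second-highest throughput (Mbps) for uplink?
SAT-E1

Top 3 for uplink: SAT-A2 ≈ 600, SAT-E1 ≈ 550, SAT-C1 ≈ 500.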